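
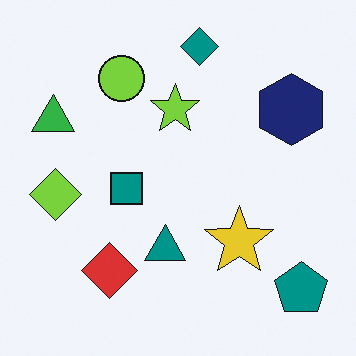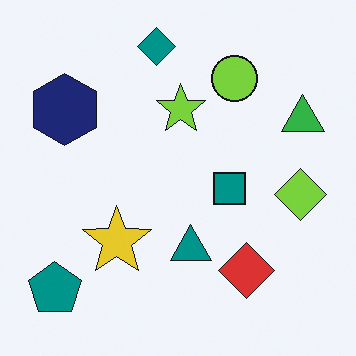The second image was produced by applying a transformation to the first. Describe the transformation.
The image was flipped horizontally (left ↔ right).

The green triangle is in the left of the first image and the right of the second — shapes on opposite sides of the vertical midline have swapped in a mirror flip.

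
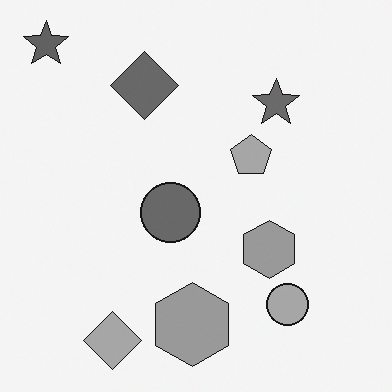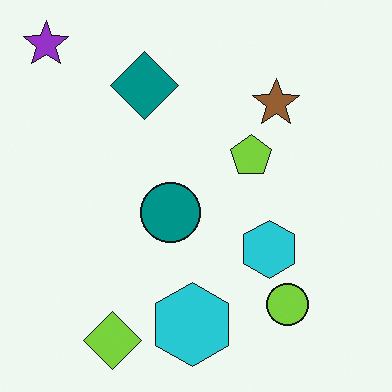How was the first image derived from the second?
Converted to grayscale.

All color is removed — every shape is now a shade of grey.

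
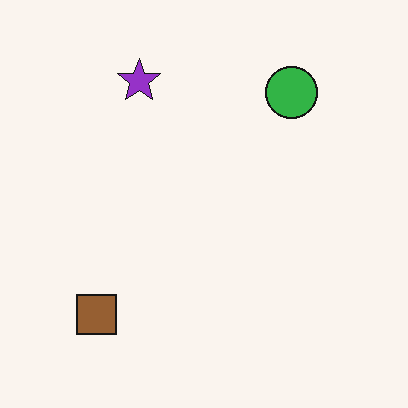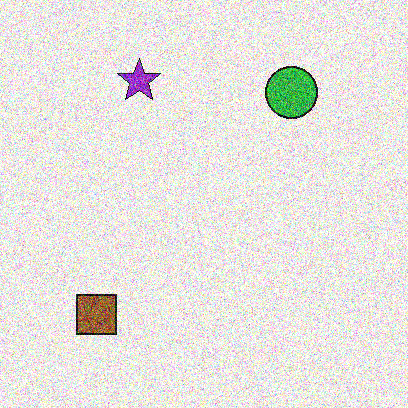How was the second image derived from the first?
The image was degraded with a thick layer of grain.

Random speckle covers the whole image, including the flat background.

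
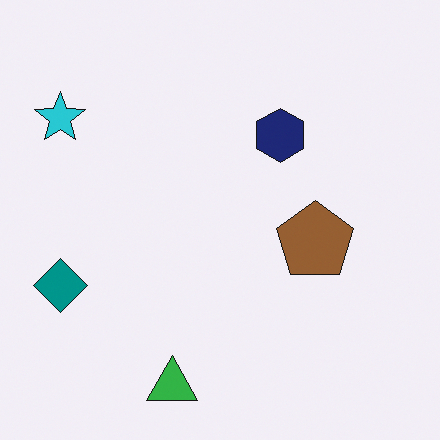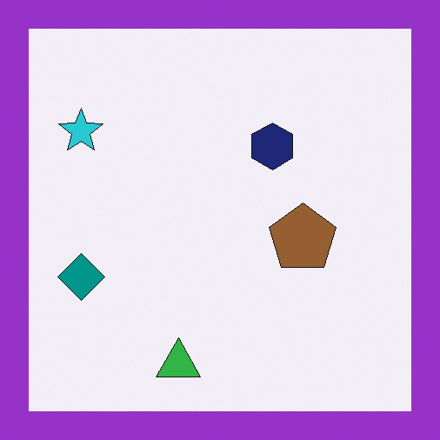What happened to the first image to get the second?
The second image is the first framed with a purple border.

A solid purple frame runs around the edge of the second image, with the content slightly shrunk inside it.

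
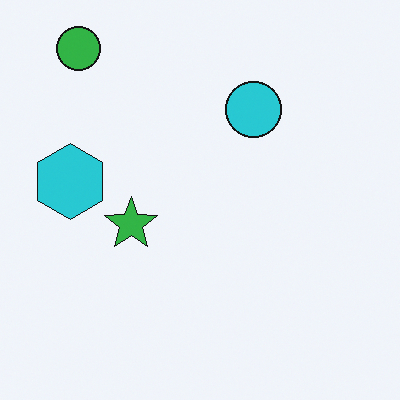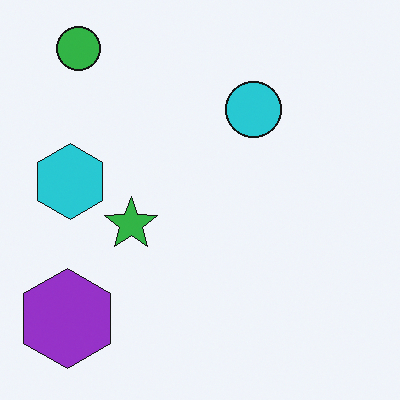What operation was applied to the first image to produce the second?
Overlaid with an additional purple hexagon.

A purple hexagon appears in the second image that is absent from the first.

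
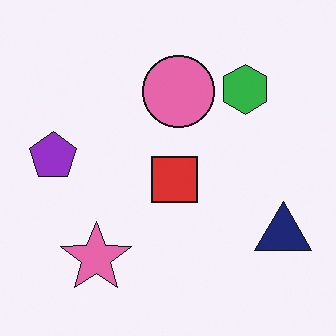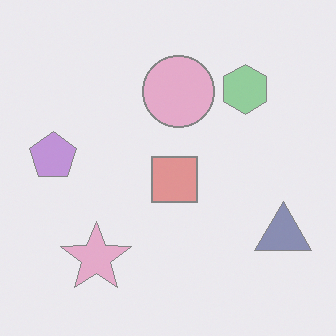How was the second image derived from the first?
It was given much lower contrast.

Tones are pushed toward mid-grey across the whole image — a global contrast change.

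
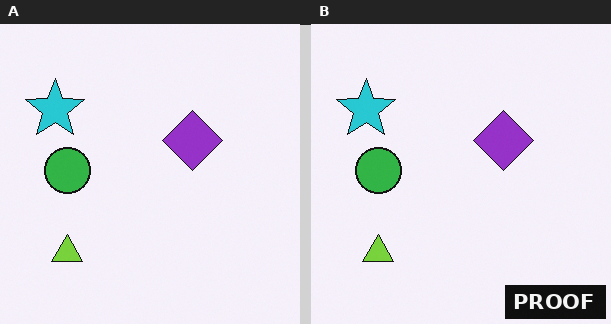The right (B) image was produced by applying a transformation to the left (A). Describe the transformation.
Watermarked with the text "PROOF" in the lower-right corner.

A dark label reading "PROOF" appears in the lower-right corner.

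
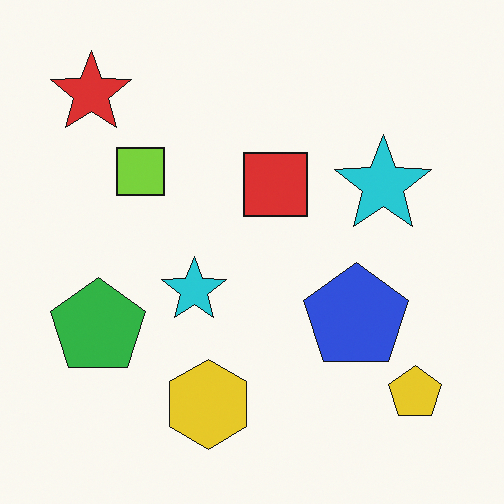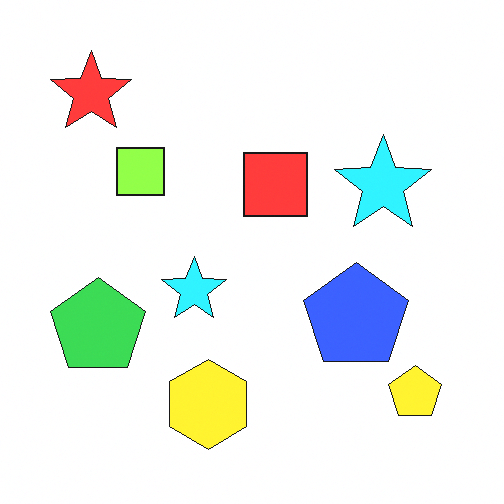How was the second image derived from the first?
Brightened a little.

Every pixel — background and shapes alike — is uniformly brightened.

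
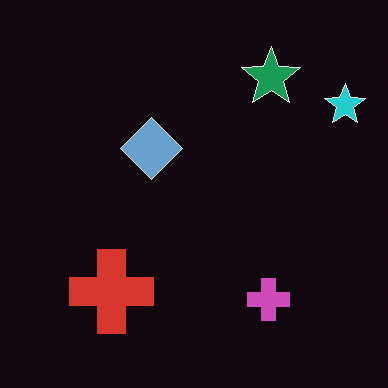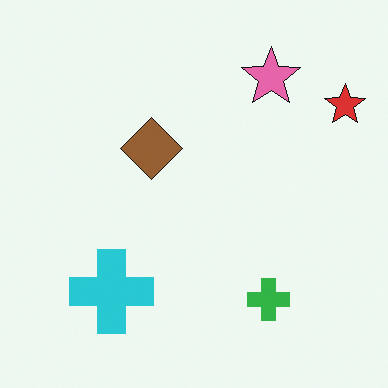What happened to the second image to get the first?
The transformation is: color-inverted (negative).

The light background has become dark and every shape's color is its complement — a photographic negative.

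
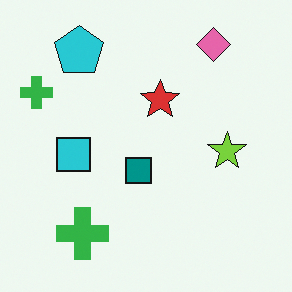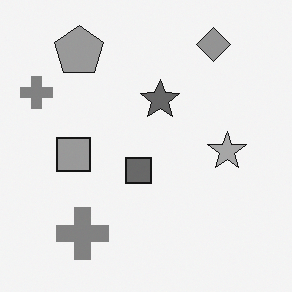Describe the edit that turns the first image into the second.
This is the original image converted to grayscale.

All color is removed — every shape is now a shade of grey.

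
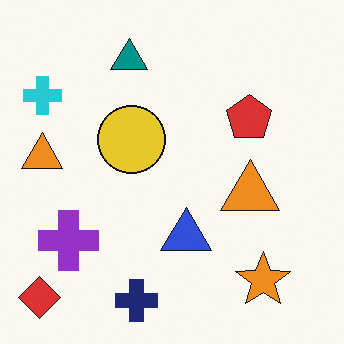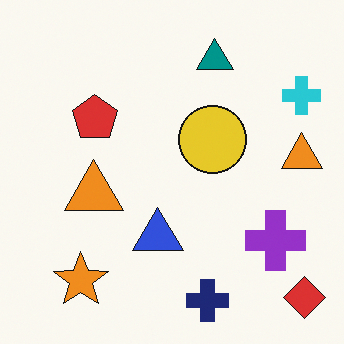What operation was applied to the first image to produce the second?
The transformation is: flipped horizontally (left ↔ right).

The red diamond is in the bottom-left of the first image and the bottom-right of the second — shapes on opposite sides of the vertical midline have swapped in a mirror flip.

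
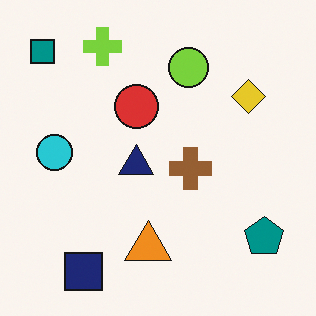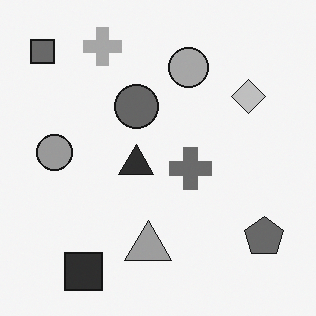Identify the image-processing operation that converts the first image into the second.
The transformation is: converted to grayscale.

All color is removed — every shape is now a shade of grey.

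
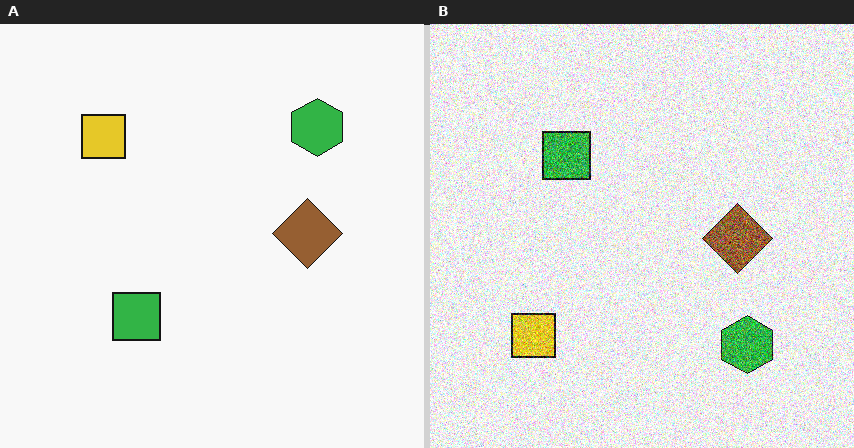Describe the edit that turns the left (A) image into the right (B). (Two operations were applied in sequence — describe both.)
This is the original image flipped vertically (top ↔ bottom), then degraded with a thick layer of grain.

The green hexagon is in the top-right of the left (A) image and the bottom-right of the right (B) — shapes on opposite sides of the horizontal midline have swapped in a mirror flip. Random speckle covers the whole image, including the flat background.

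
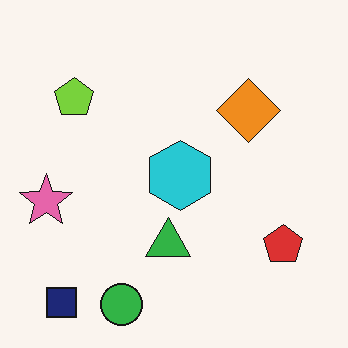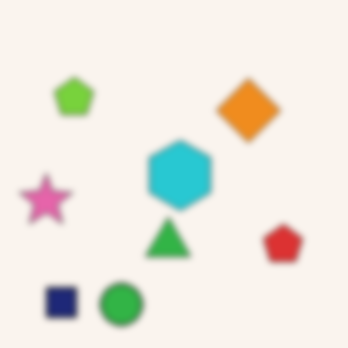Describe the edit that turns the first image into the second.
This is the original image noticeably gaussian-blurred.

Shape edges and outlines are uniformly softened across the whole image.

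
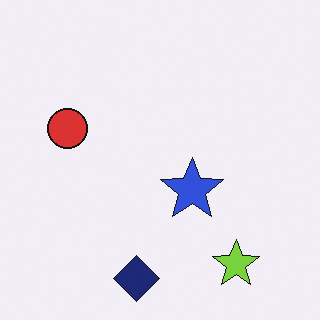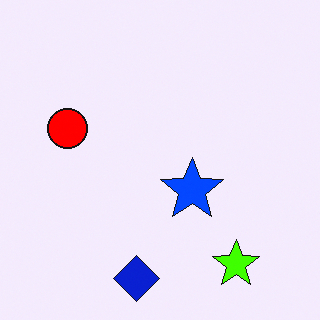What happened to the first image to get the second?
Heavily oversaturated.

All colors are more vivid — a global saturation change.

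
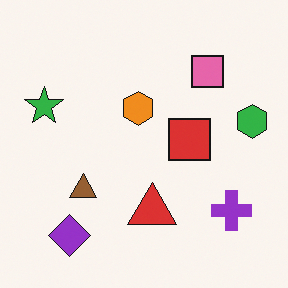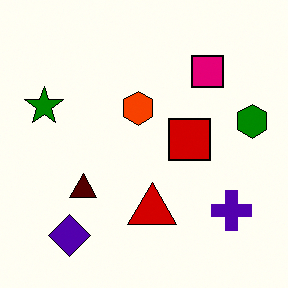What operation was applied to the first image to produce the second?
The transformation is: boosted in contrast.

Tones are pushed away from mid-grey across the whole image — a global contrast change.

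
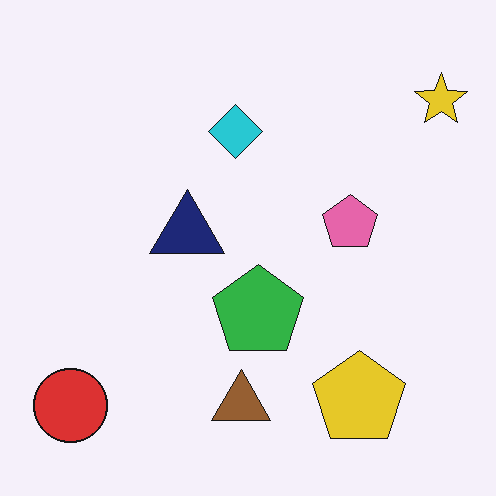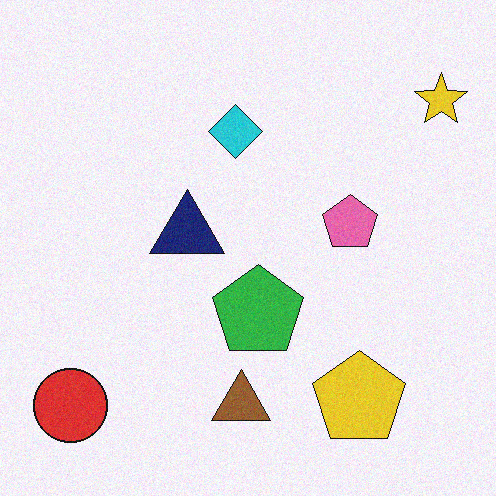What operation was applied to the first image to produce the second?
It was degraded with subtle gaussian noise.

Random speckle covers the whole image, including the flat background.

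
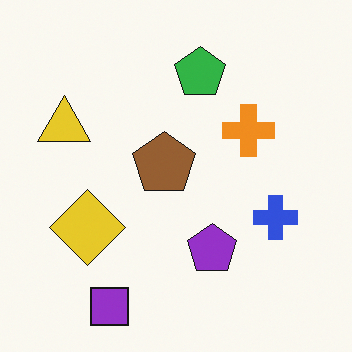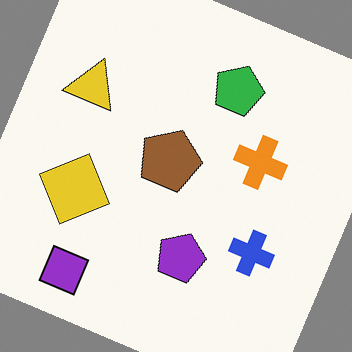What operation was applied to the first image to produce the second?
It was rotated clockwise by a clearly visible amount.

Every shape is tilted by the same angle and the image corners show triangular fill wedges — a whole-image rotation by a non-right angle.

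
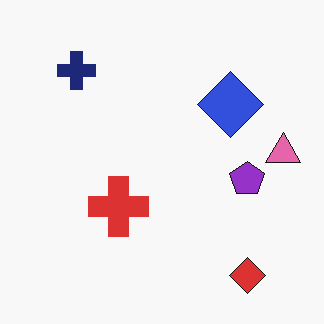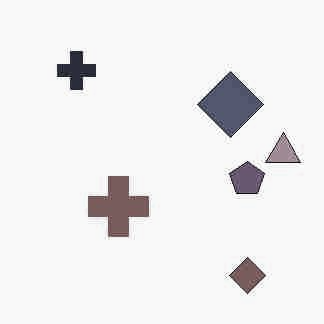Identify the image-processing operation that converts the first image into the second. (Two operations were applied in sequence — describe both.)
The transformation is: heavily JPEG-compressed with obvious blocking artifacts, then made much more muted (saturation change).

Blocky 8×8 compression artifacts appear around shape edges and the flat background shows ringing — characteristic JPEG degradation. All colors are more muted and greyish — a global saturation change.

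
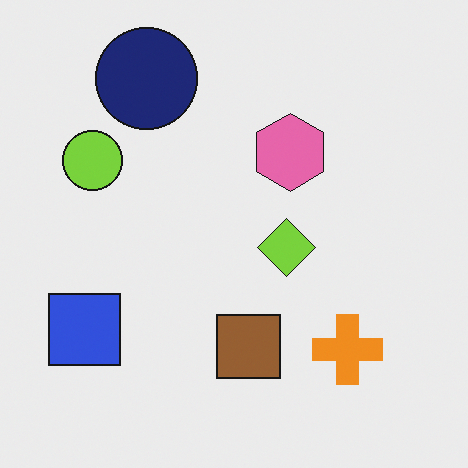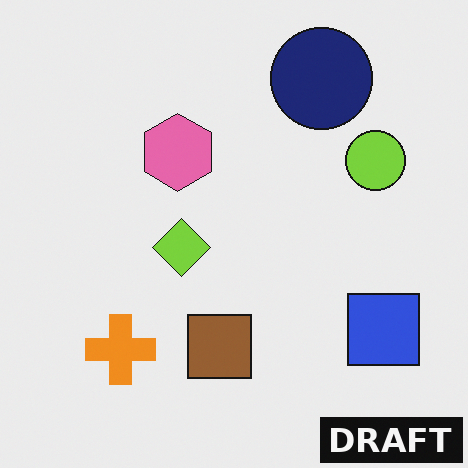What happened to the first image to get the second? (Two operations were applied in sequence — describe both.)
The second image is the first flipped horizontally (left ↔ right), then watermarked with the text "DRAFT" in the lower-right corner.

The blue square is in the bottom-left of the first image and the bottom-right of the second — shapes on opposite sides of the vertical midline have swapped in a mirror flip. A dark label reading "DRAFT" appears in the lower-right corner.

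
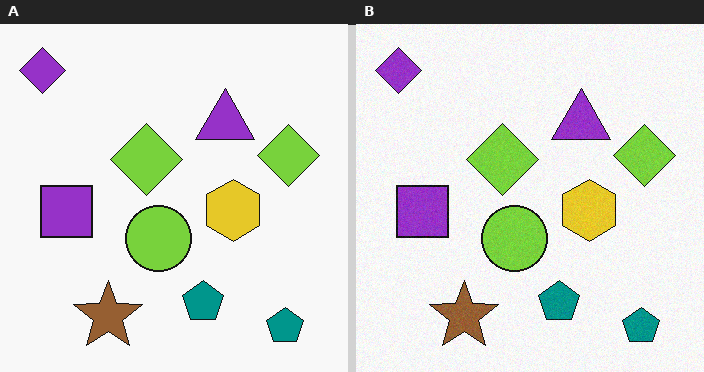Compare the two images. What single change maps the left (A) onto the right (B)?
This is the original image degraded with a light layer of grain.

Random speckle covers the whole image, including the flat background.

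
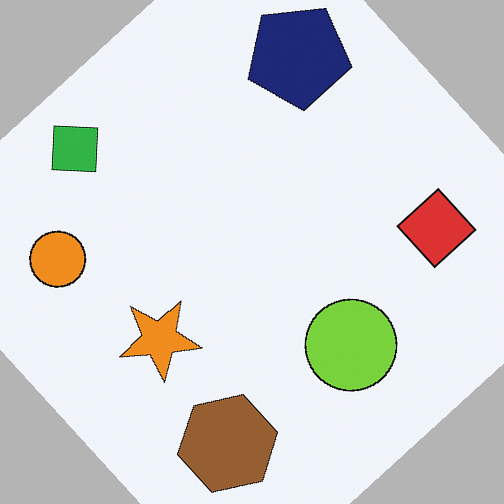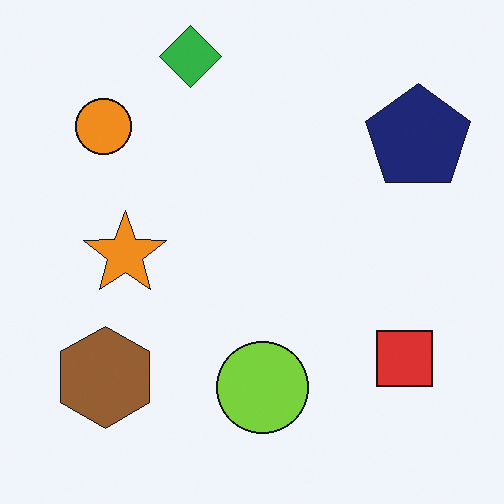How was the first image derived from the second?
The transformation is: rotated counter-clockwise by a large amount — several tens of degrees.

Every shape is tilted by the same angle and the image corners show triangular fill wedges — a whole-image rotation by a non-right angle.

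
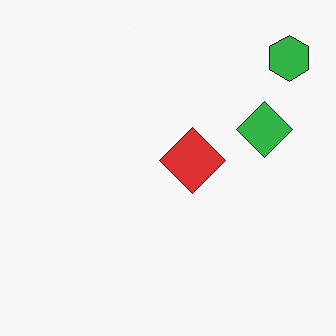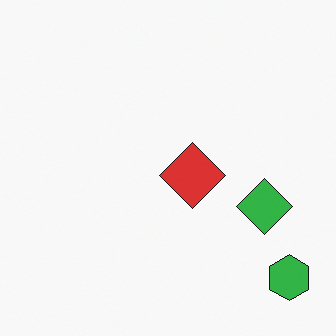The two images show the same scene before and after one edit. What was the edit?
This is the original image flipped vertically (top ↔ bottom).

The green hexagon is in the top-right of the first image and the bottom-right of the second — shapes on opposite sides of the horizontal midline have swapped in a mirror flip.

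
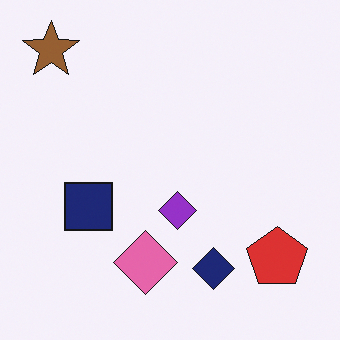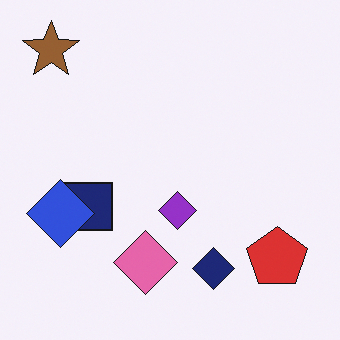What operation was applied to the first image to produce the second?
The image was overlaid with an additional blue diamond.

A blue diamond appears in the second image that is absent from the first.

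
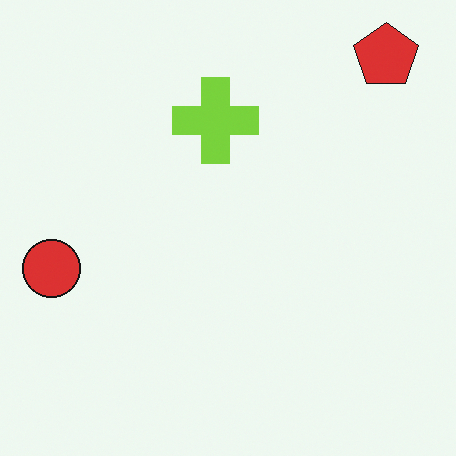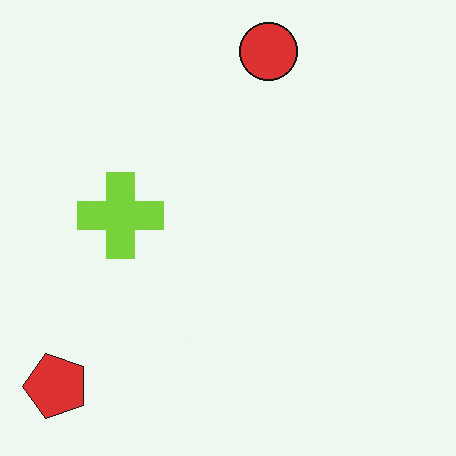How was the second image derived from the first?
It was transposed (reflected across the top-left ↔ bottom-right diagonal).

Shapes have swapped their row and column positions — what was in the top-right is now in the bottom-left — a diagonal reflection.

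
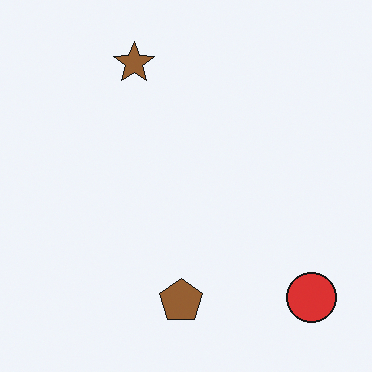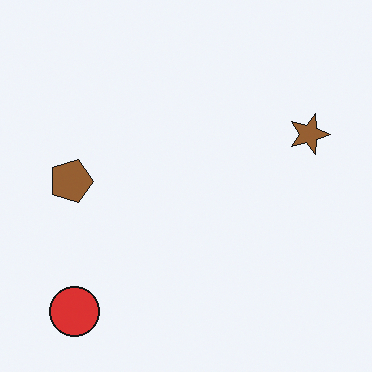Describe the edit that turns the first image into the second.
The second image is the first rotated 90° clockwise.

The red circle sits in the bottom-right of the first image and the bottom-left of the second — consistent with a whole-image 90° clockwise rotation.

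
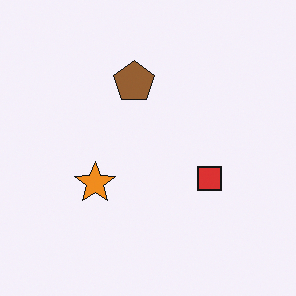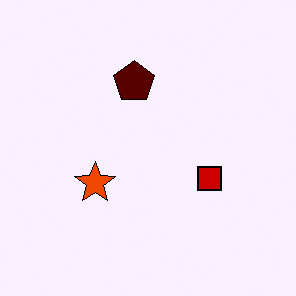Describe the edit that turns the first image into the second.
This is the original image boosted in contrast.

Tones are pushed away from mid-grey across the whole image — a global contrast change.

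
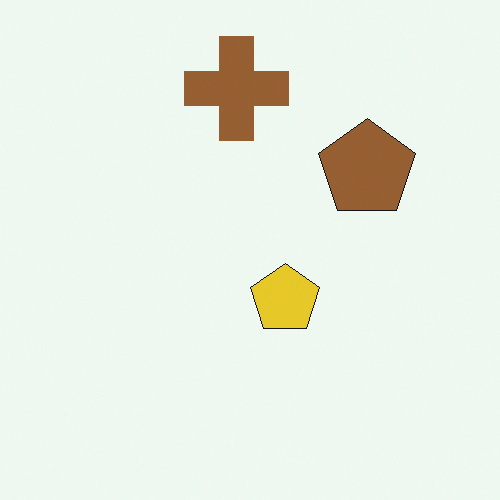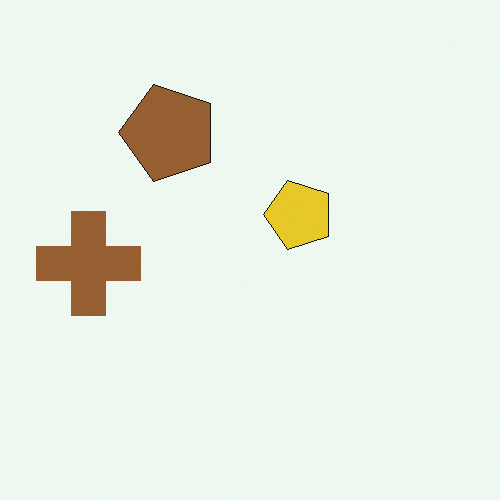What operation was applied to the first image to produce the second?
The second image is the first rotated 90° counter-clockwise.

The brown cross sits in the top of the first image and the left of the second — consistent with a whole-image 90° counter-clockwise rotation.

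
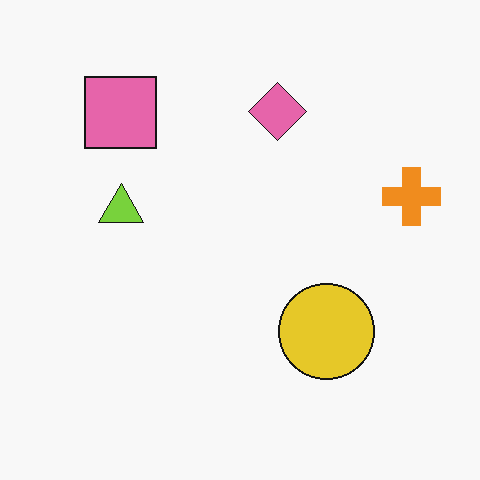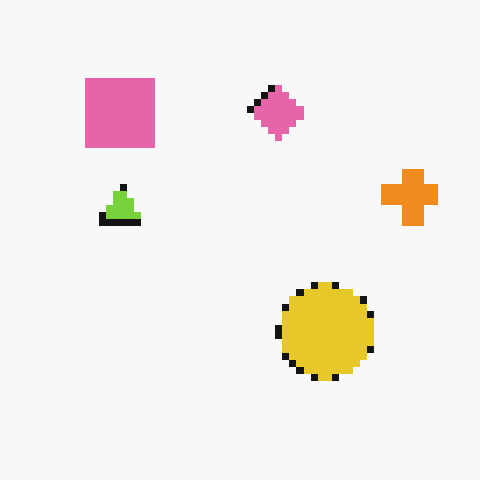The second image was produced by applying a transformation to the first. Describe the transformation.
Pixelated into visible square blocks.

Shapes are reduced to large square blocks; fine edges and outlines are lost — a downscale-then-upscale (mosaic) effect.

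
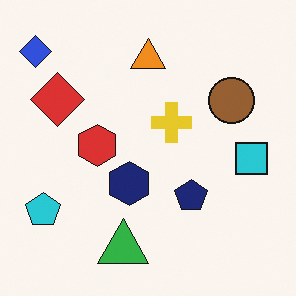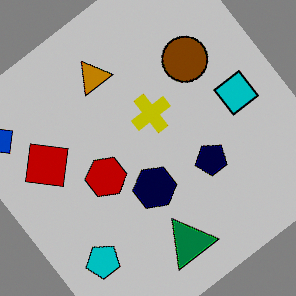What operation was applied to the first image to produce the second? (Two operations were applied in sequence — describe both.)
The second image is the first rotated counter-clockwise by a large amount — several tens of degrees, then aggressively posterized.

Every shape is tilted by the same angle and the image corners show triangular fill wedges — a whole-image rotation by a non-right angle. Each flat color has snapped to a coarser quantized level — most visibly, the near-white background has dropped to a flat grey.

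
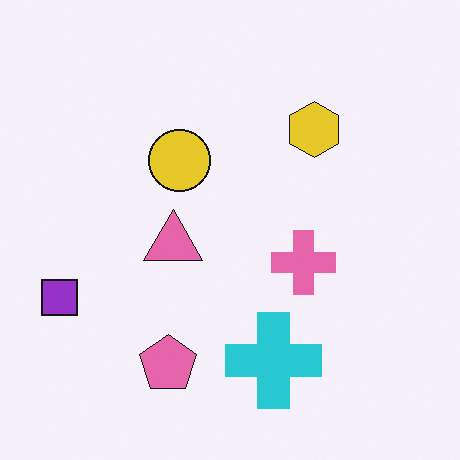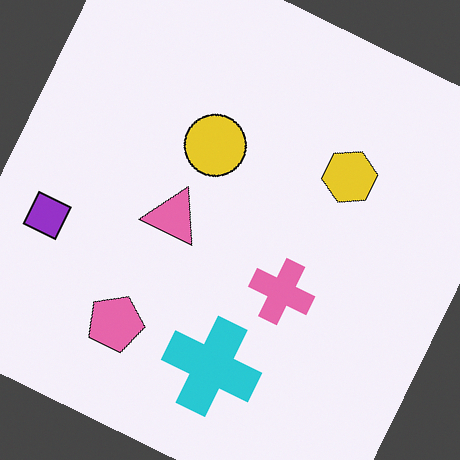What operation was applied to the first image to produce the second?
It was rotated clockwise by a moderate amount.

Every shape is tilted by the same angle and the image corners show triangular fill wedges — a whole-image rotation by a non-right angle.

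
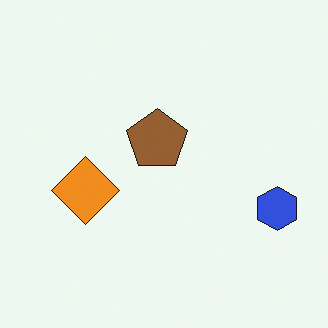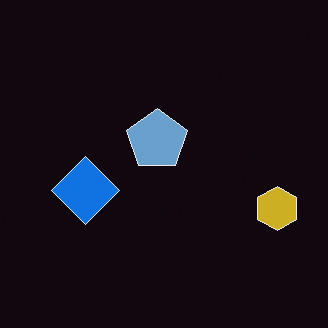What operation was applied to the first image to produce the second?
This is the original image color-inverted (negative).

The light background has become dark and every shape's color is its complement — a photographic negative.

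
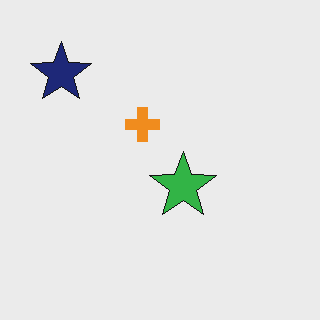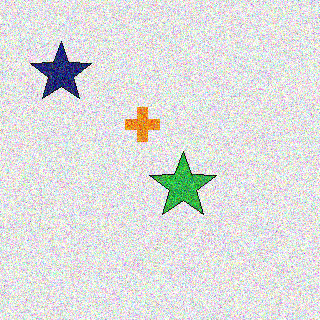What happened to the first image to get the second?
It was degraded with a thick layer of grain.

Random speckle covers the whole image, including the flat background.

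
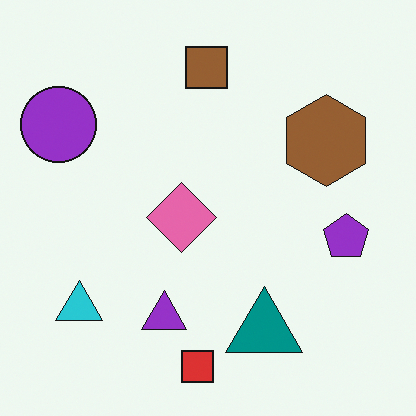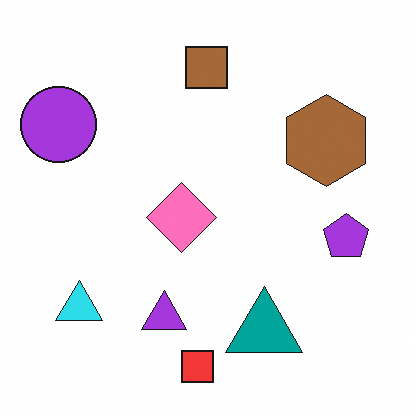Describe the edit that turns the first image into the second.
The image was slightly brightened.

Every pixel — background and shapes alike — is uniformly brightened.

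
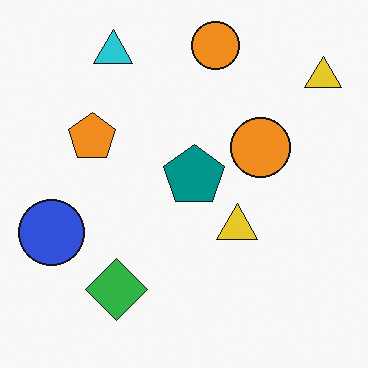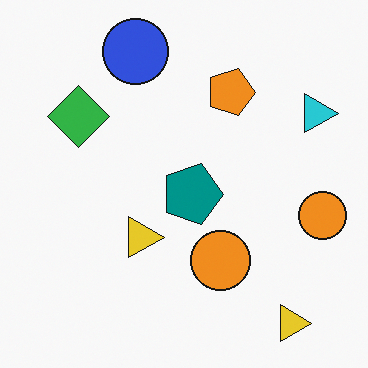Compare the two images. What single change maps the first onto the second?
The image was rotated 90° clockwise.

The cyan triangle sits in the top-left of the first image and the top-right of the second — consistent with a whole-image 90° clockwise rotation.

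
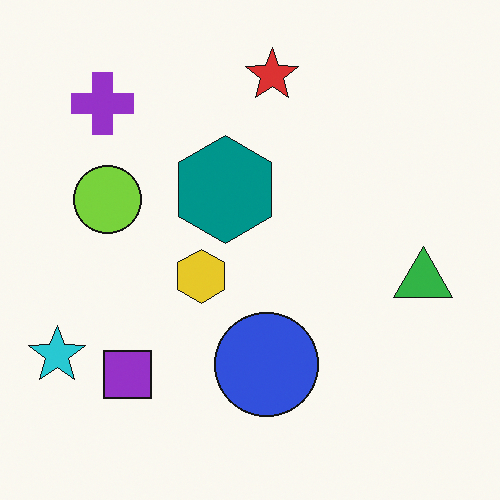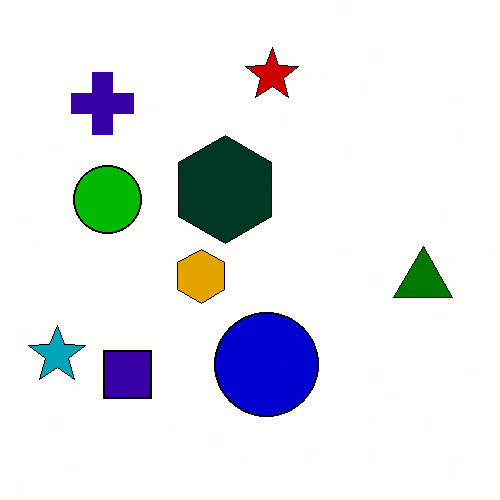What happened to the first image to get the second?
Boosted in contrast.

Tones are pushed away from mid-grey across the whole image — a global contrast change.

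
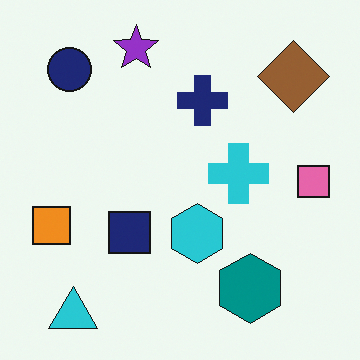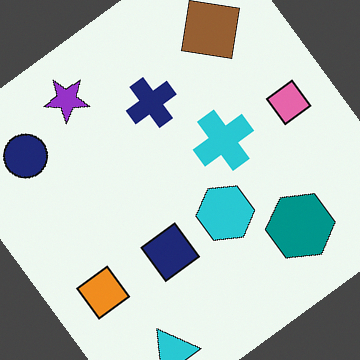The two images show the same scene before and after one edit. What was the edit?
The image was rotated counter-clockwise by a large amount — several tens of degrees.

Every shape is tilted by the same angle and the image corners show triangular fill wedges — a whole-image rotation by a non-right angle.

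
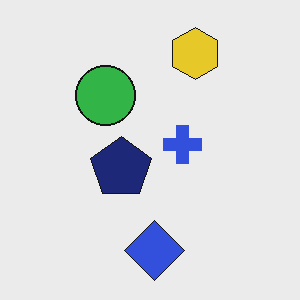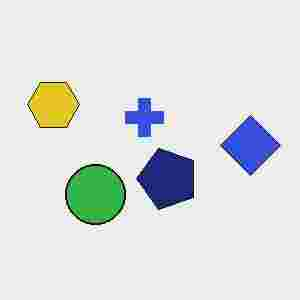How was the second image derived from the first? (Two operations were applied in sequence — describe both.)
The image was rotated 90° counter-clockwise, then heavily JPEG-compressed with obvious blocking artifacts.

The yellow hexagon sits in the top of the first image and the left of the second — consistent with a whole-image 90° counter-clockwise rotation. Blocky 8×8 compression artifacts appear around shape edges and the flat background shows ringing — characteristic JPEG degradation.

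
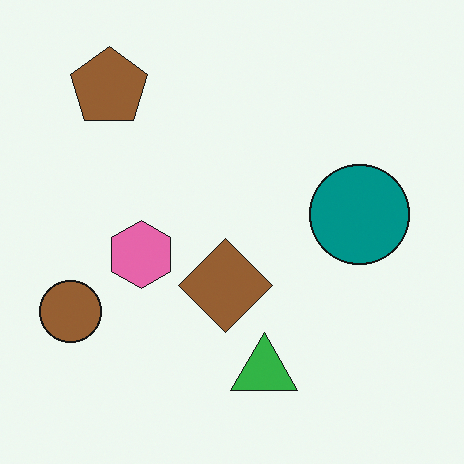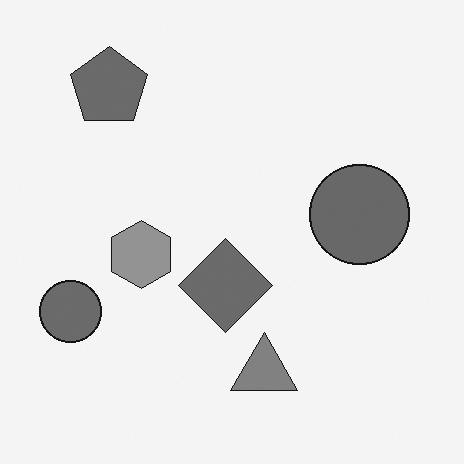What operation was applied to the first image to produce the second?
The transformation is: converted to grayscale.

All color is removed — every shape is now a shade of grey.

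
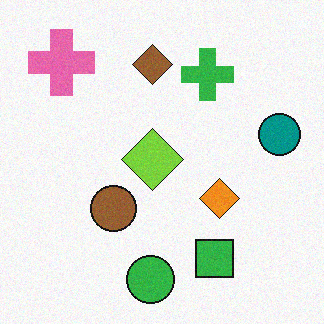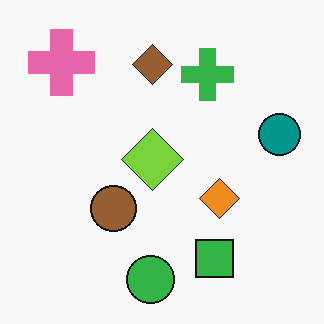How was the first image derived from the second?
This is the original image degraded with subtle gaussian noise.

Random speckle covers the whole image, including the flat background.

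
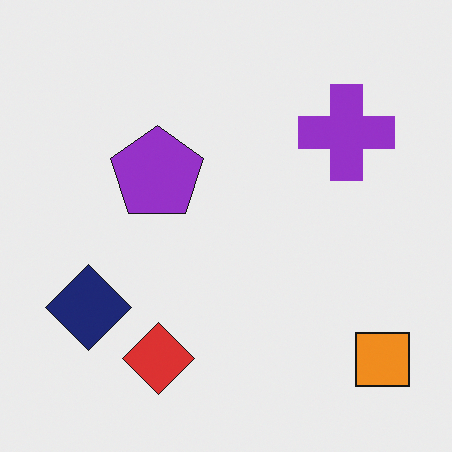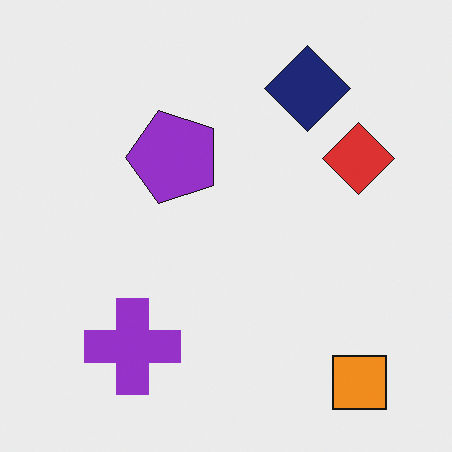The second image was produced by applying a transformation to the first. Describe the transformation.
The second image is the first transposed (reflected across the top-left ↔ bottom-right diagonal).

Shapes have swapped their row and column positions — what was in the top-right is now in the bottom-left — a diagonal reflection.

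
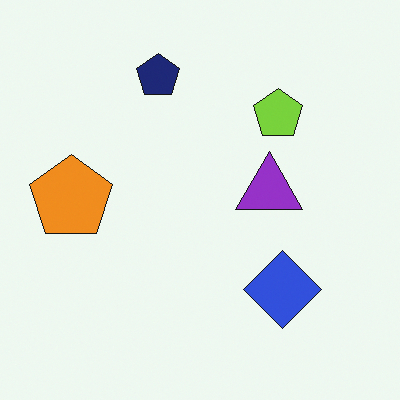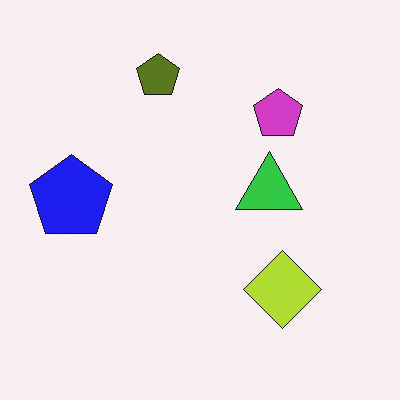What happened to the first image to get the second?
The image was hue-shifted by a large amount.

Every shape's color has rotated by the same amount around the hue wheel — a uniform hue shift.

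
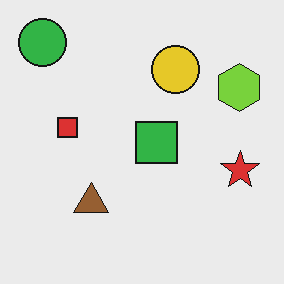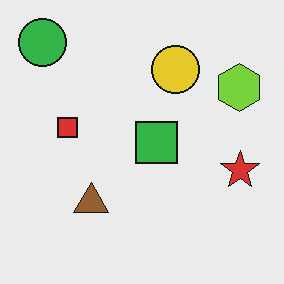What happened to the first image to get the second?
The image was JPEG-compressed with visible artifacts.

Blocky 8×8 compression artifacts appear around shape edges and the flat background shows ringing — characteristic JPEG degradation.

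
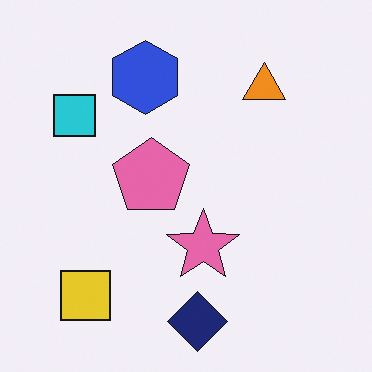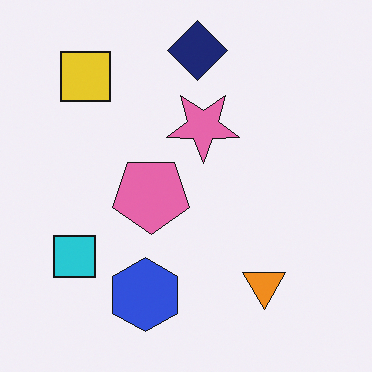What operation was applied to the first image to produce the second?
The image was flipped vertically (top ↔ bottom).

The navy diamond is in the bottom of the first image and the top of the second — shapes on opposite sides of the horizontal midline have swapped in a mirror flip.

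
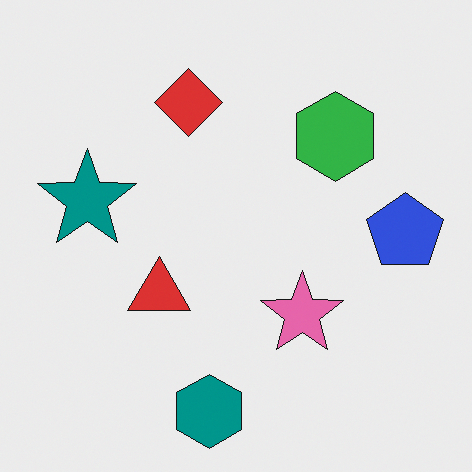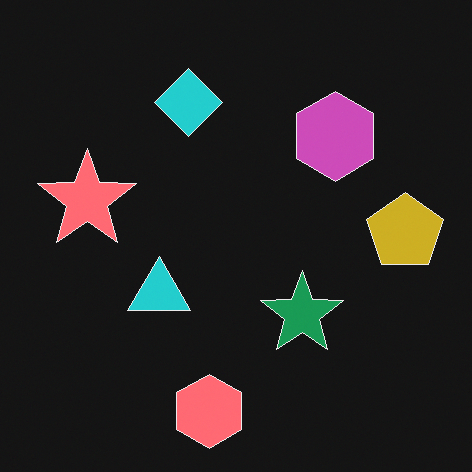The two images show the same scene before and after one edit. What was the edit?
The image was color-inverted (negative).

The light background has become dark and every shape's color is its complement — a photographic negative.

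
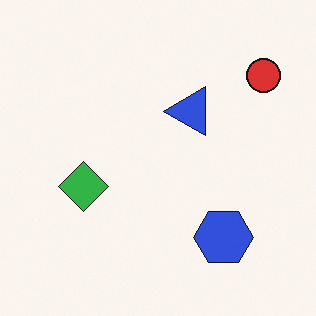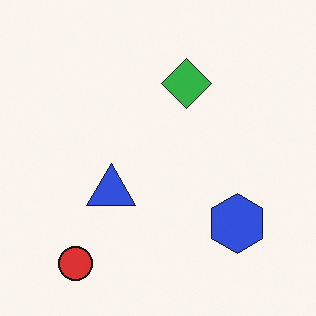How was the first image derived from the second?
It was transposed (reflected across the top-left ↔ bottom-right diagonal).

Shapes have swapped their row and column positions — what was in the top-right is now in the bottom-left — a diagonal reflection.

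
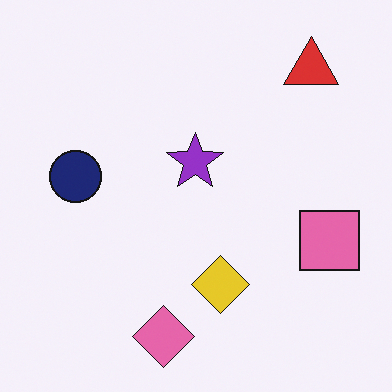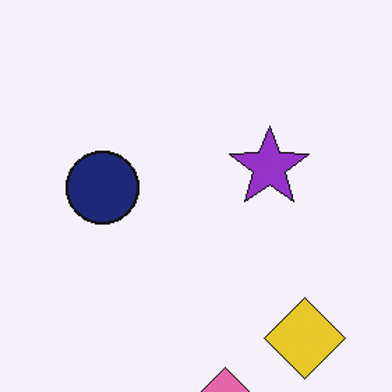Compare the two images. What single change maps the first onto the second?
The image was cropped to a modestly smaller region and rescaled.

The visible shapes are larger and the field of view is narrower; shapes near the original edges may be partly or wholly outside the frame — a crop-and-rescale.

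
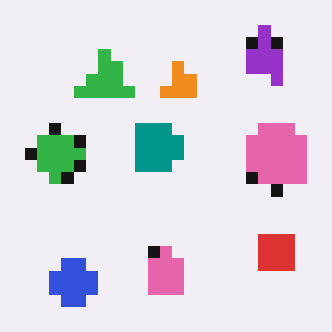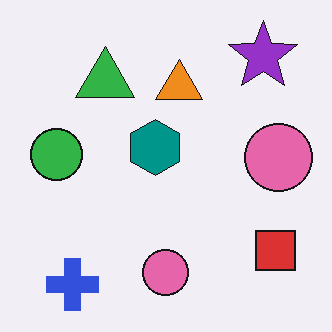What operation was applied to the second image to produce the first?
The transformation is: heavily pixelated into large blocks.

Shapes are reduced to large square blocks; fine edges and outlines are lost — a downscale-then-upscale (mosaic) effect.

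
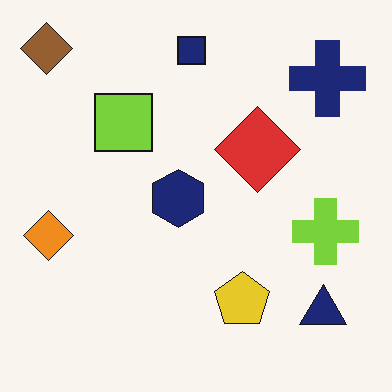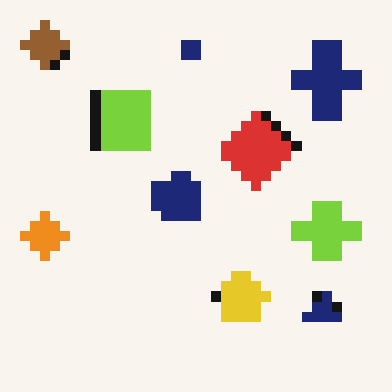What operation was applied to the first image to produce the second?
It was heavily pixelated into large blocks.

Shapes are reduced to large square blocks; fine edges and outlines are lost — a downscale-then-upscale (mosaic) effect.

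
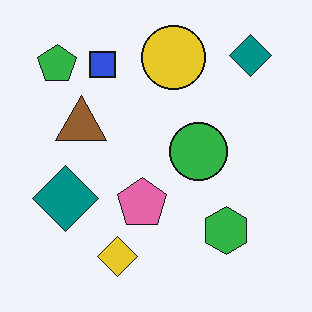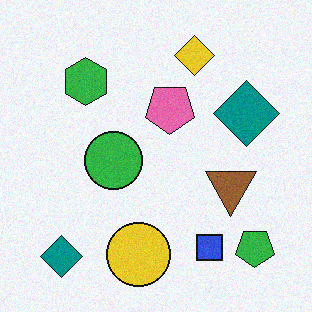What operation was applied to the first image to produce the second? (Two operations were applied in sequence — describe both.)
It was degraded with light additive noise, then rotated 180°.

Random speckle covers the whole image, including the flat background. The green pentagon sits in the top-left of the first image and the bottom-right of the second — consistent with a whole-image 180° rotation.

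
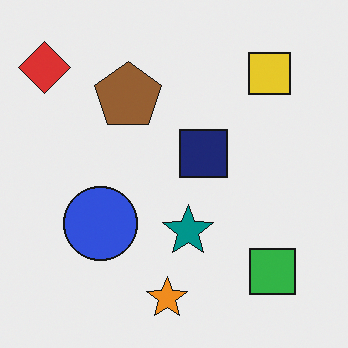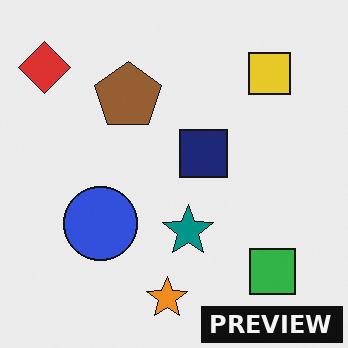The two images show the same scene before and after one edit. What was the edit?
This is the original image watermarked with the text "PREVIEW" in the lower-right corner.

A dark label reading "PREVIEW" appears in the lower-right corner.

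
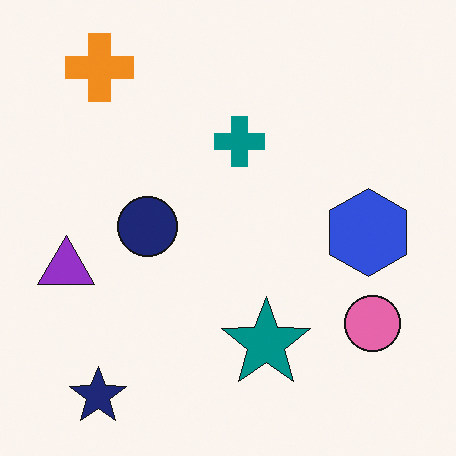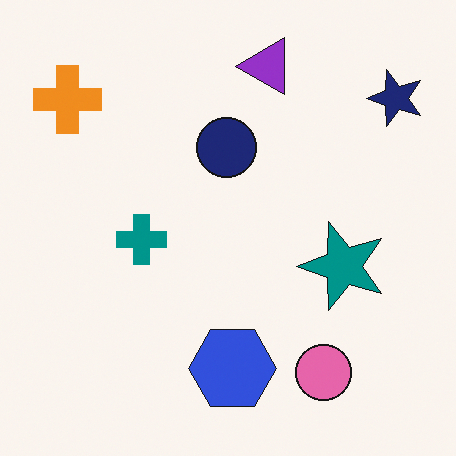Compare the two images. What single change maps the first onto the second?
The image was transposed (reflected across the top-left ↔ bottom-right diagonal).

Shapes have swapped their row and column positions — what was in the top-right is now in the bottom-left — a diagonal reflection.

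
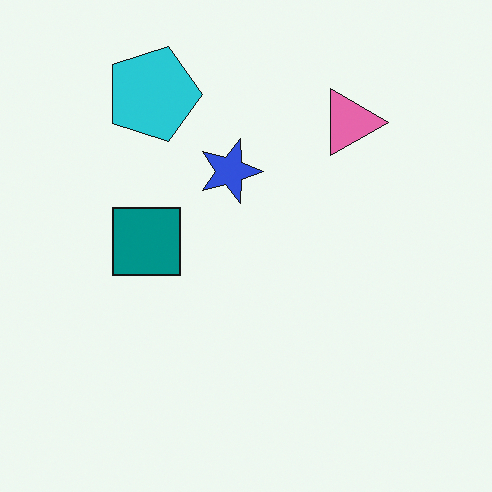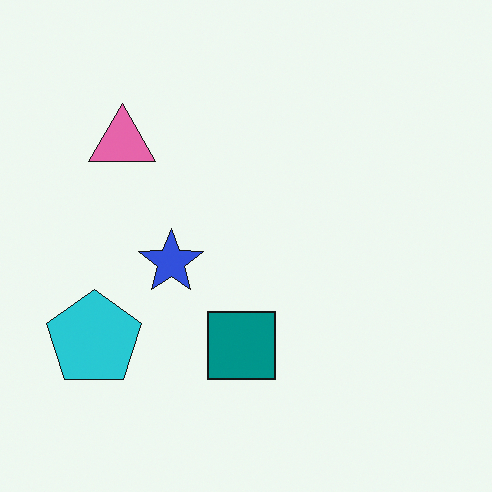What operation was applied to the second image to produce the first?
This is the original image rotated 90° clockwise.

The cyan pentagon sits in the bottom-left of the second image and the top-left of the first — consistent with a whole-image 90° clockwise rotation.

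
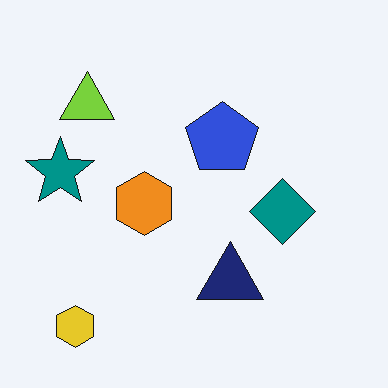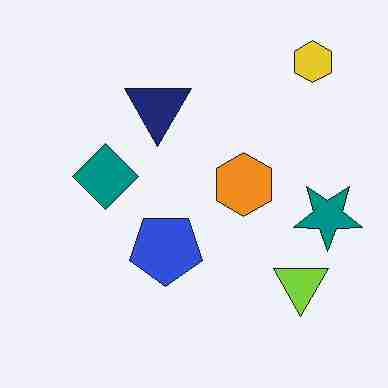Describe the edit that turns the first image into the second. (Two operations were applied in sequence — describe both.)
The second image is the first rotated 180°, then heavily JPEG-compressed with obvious blocking artifacts.

The yellow hexagon sits in the bottom-left of the first image and the top-right of the second — consistent with a whole-image 180° rotation. Blocky 8×8 compression artifacts appear around shape edges and the flat background shows ringing — characteristic JPEG degradation.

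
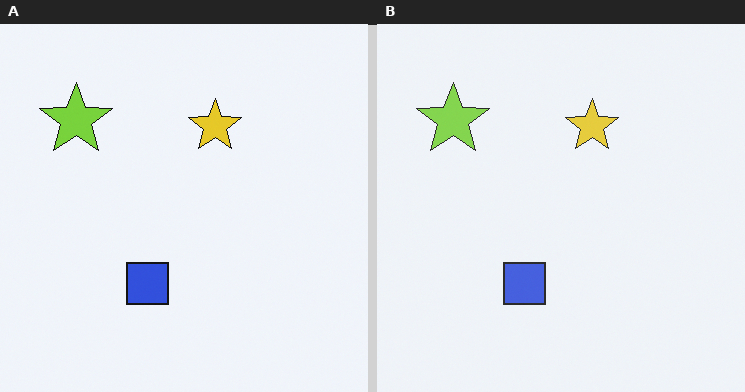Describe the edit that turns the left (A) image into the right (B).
It was given slightly reduced contrast.

Tones are pushed toward mid-grey across the whole image — a global contrast change.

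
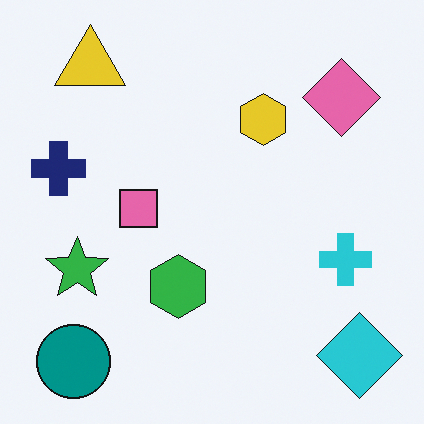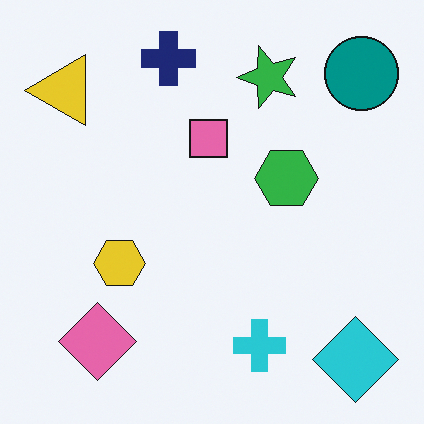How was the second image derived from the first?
The image was transposed (reflected across the top-left ↔ bottom-right diagonal).

Shapes have swapped their row and column positions — what was in the top-right is now in the bottom-left — a diagonal reflection.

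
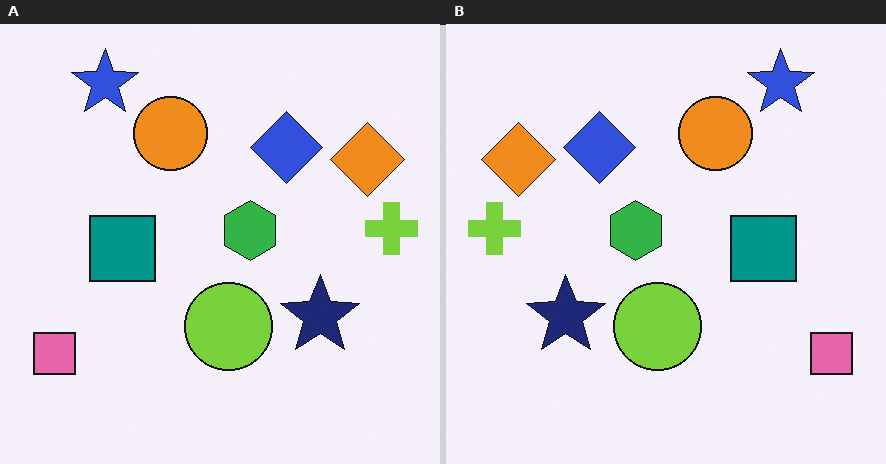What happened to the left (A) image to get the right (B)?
The right (B) image is the left (A) flipped horizontally (left ↔ right).

The lime cross is in the right of the left (A) image and the left of the right (B) — shapes on opposite sides of the vertical midline have swapped in a mirror flip.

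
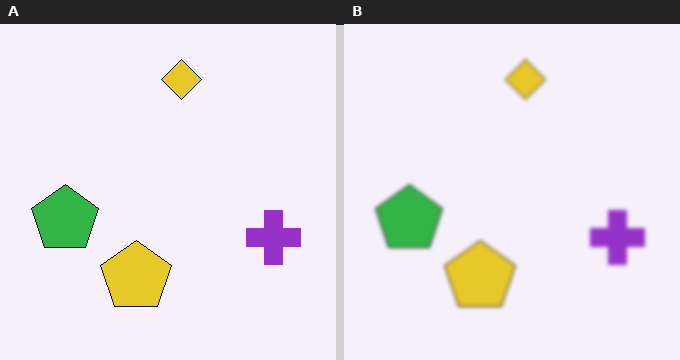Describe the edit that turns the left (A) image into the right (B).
It was slightly softened.

Shape edges and outlines are uniformly softened across the whole image.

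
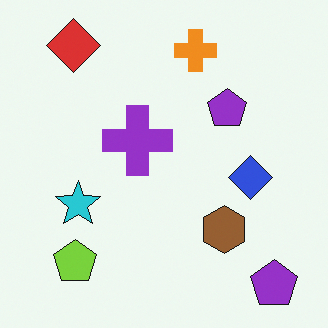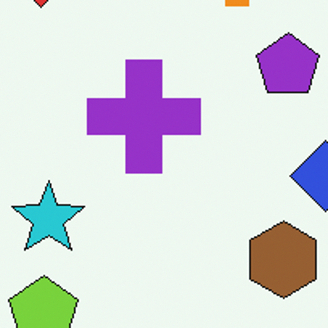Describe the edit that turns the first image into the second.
It was cropped to a modestly smaller region and rescaled.

The visible shapes are larger and the field of view is narrower; shapes near the original edges may be partly or wholly outside the frame — a crop-and-rescale.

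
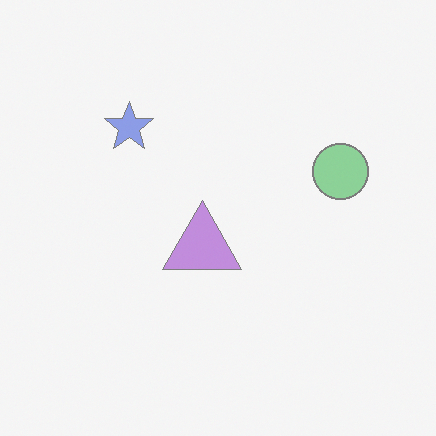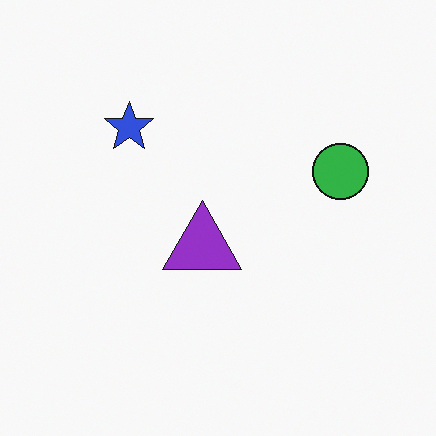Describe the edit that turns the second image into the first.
The transformation is: given much lower contrast.

Tones are pushed toward mid-grey across the whole image — a global contrast change.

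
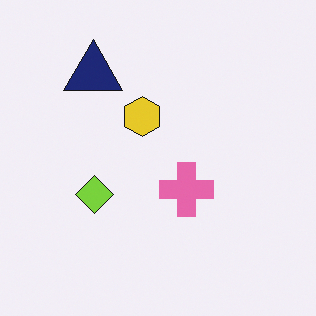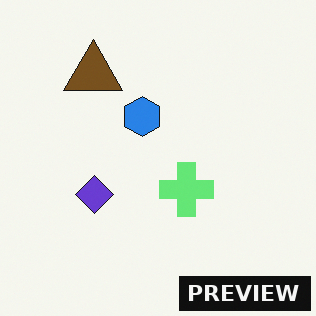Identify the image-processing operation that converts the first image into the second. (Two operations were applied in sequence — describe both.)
This is the original image hue-shifted by a large amount, then watermarked with the text "PREVIEW" in the lower-right corner.

Every shape's color has rotated by the same amount around the hue wheel — a uniform hue shift. A dark label reading "PREVIEW" appears in the lower-right corner.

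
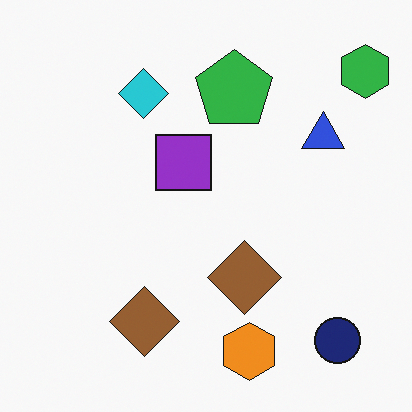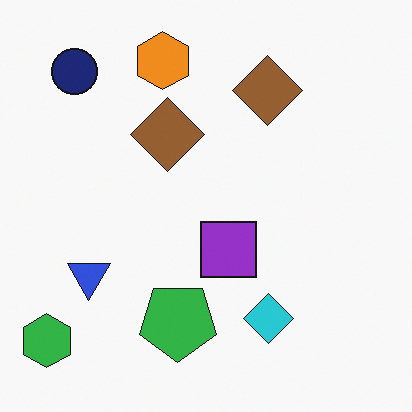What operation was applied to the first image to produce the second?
It was rotated 180°.

The green hexagon sits in the top-right of the first image and the bottom-left of the second — consistent with a whole-image 180° rotation.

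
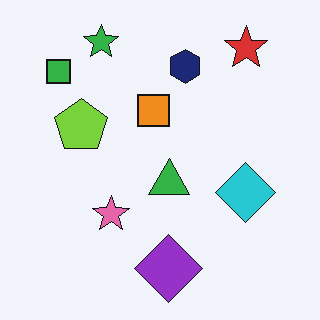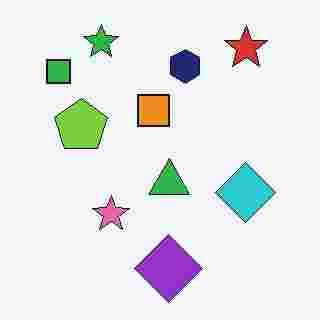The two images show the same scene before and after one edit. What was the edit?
Degraded with heavy JPEG compression.

Blocky 8×8 compression artifacts appear around shape edges and the flat background shows ringing — characteristic JPEG degradation.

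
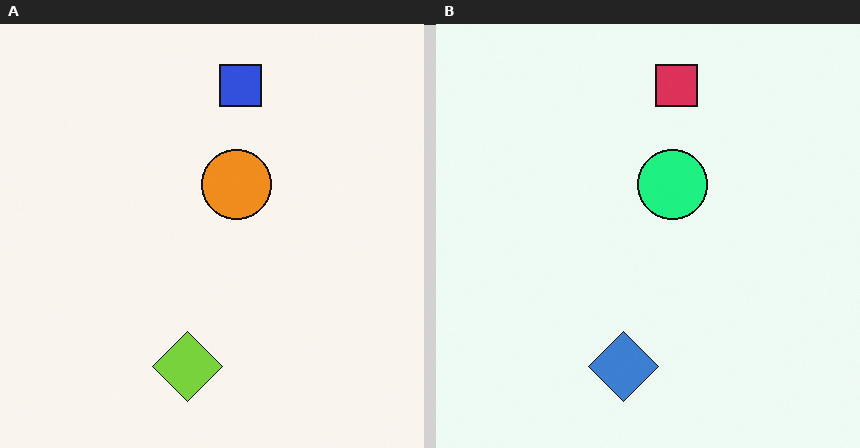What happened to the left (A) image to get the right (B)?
It was hue-shifted noticeably.

Every shape's color has rotated by the same amount around the hue wheel — a uniform hue shift.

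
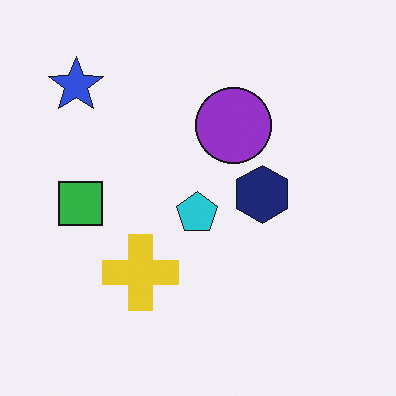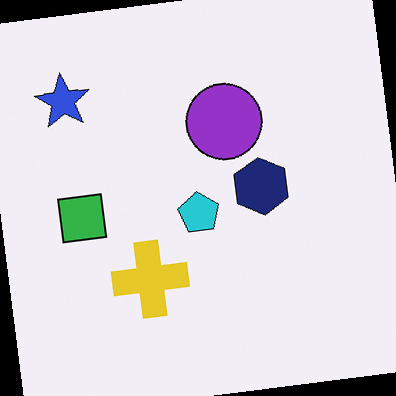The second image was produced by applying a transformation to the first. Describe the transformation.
The transformation is: rotated counter-clockwise by a small amount.

Every shape is tilted by the same angle and the image corners show triangular fill wedges — a whole-image rotation by a non-right angle.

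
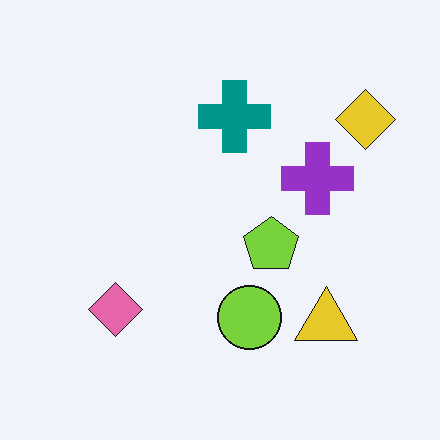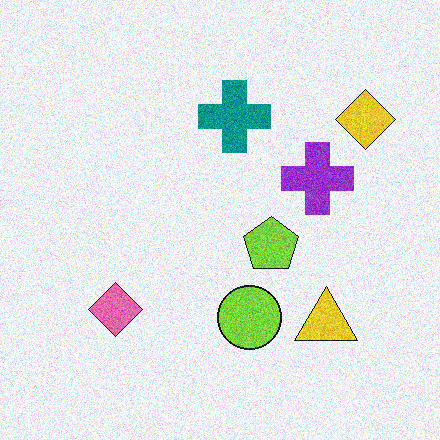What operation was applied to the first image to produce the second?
The second image is the first degraded with moderate additive noise.

Random speckle covers the whole image, including the flat background.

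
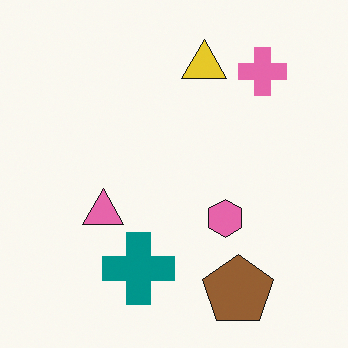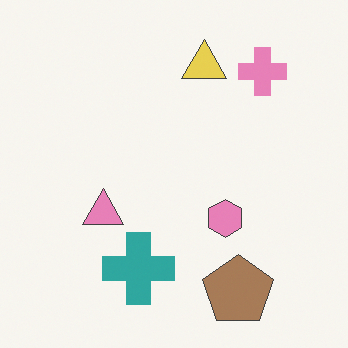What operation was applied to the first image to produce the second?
The image was given slightly reduced contrast.

Tones are pushed toward mid-grey across the whole image — a global contrast change.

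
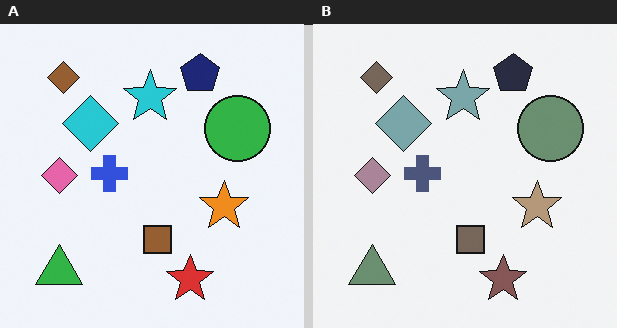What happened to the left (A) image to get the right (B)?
The transformation is: heavily desaturated.

All colors are more muted and greyish — a global saturation change.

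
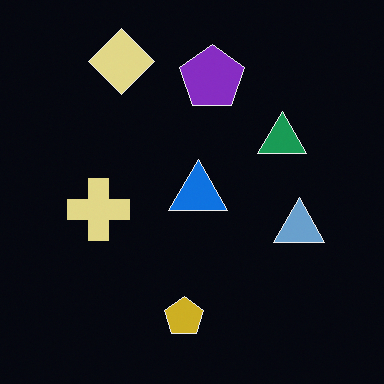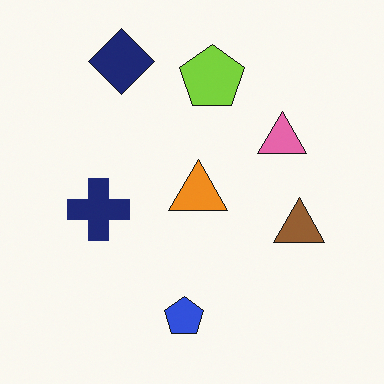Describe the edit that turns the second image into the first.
Color-inverted (negative).

The light background has become dark and every shape's color is its complement — a photographic negative.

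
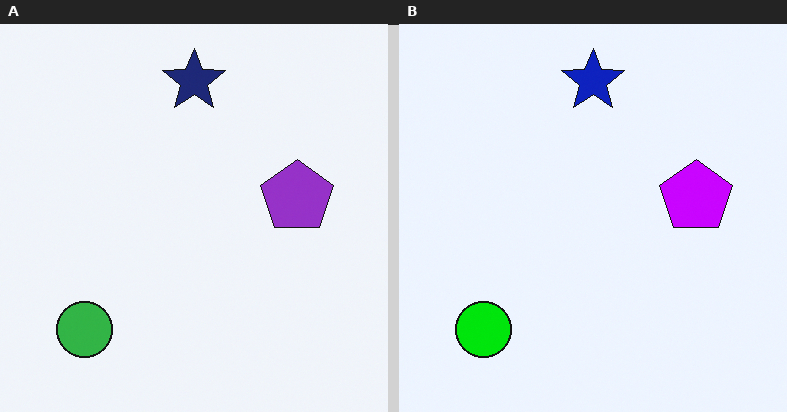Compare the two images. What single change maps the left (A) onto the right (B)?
Heavily oversaturated.

All colors are more vivid — a global saturation change.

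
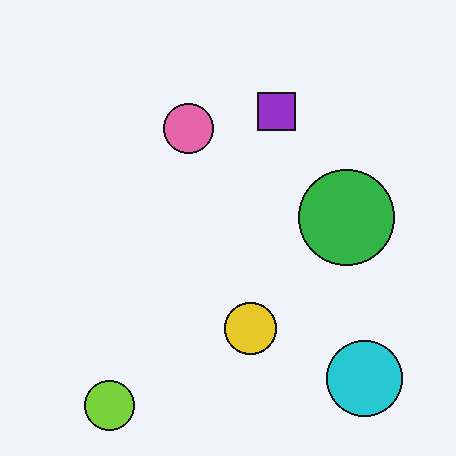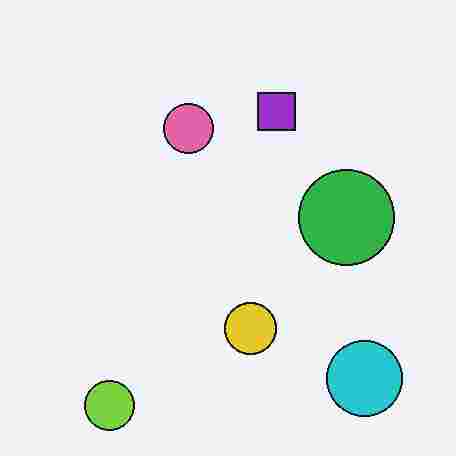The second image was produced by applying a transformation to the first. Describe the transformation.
Degraded with heavy JPEG compression.

Blocky 8×8 compression artifacts appear around shape edges and the flat background shows ringing — characteristic JPEG degradation.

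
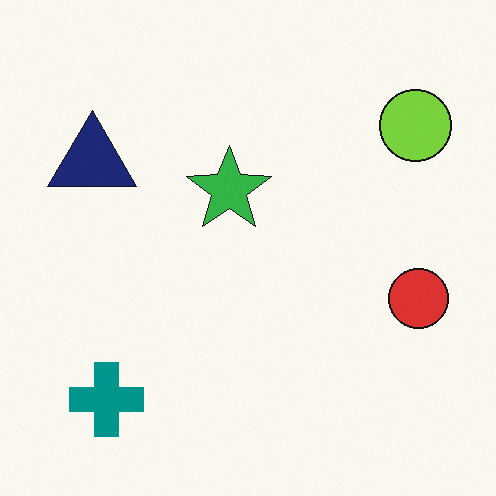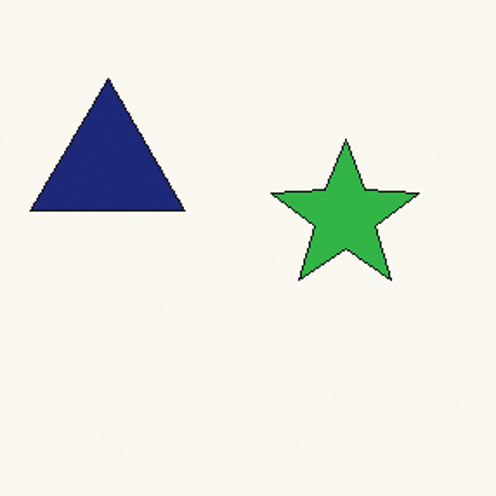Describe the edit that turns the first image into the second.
It was cropped to a noticeably smaller region and rescaled.

The visible shapes are larger and the field of view is narrower; shapes near the original edges may be partly or wholly outside the frame — a crop-and-rescale.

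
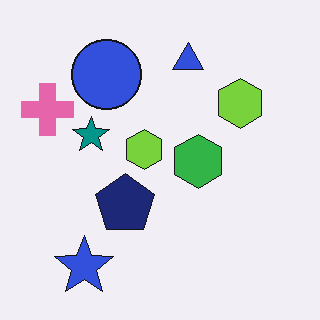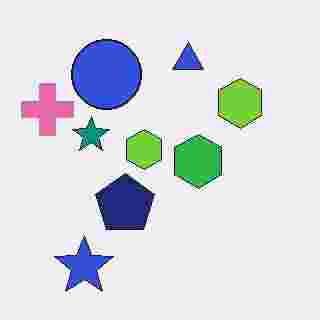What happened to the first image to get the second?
The image was heavily JPEG-compressed with obvious blocking artifacts.

Blocky 8×8 compression artifacts appear around shape edges and the flat background shows ringing — characteristic JPEG degradation.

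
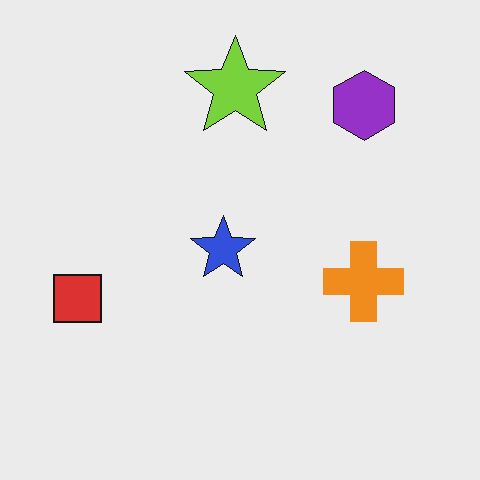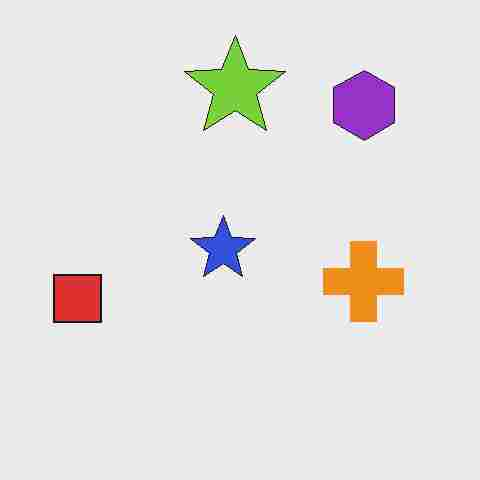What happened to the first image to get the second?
This is the original image degraded with heavy JPEG compression.

Blocky 8×8 compression artifacts appear around shape edges and the flat background shows ringing — characteristic JPEG degradation.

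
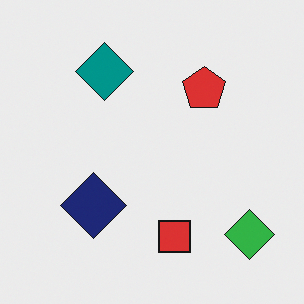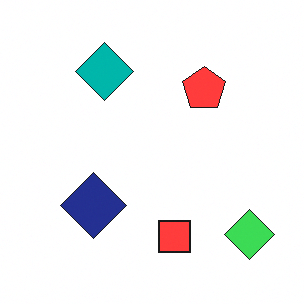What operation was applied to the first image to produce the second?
The second image is the first brightened a little.

Every pixel — background and shapes alike — is uniformly brightened.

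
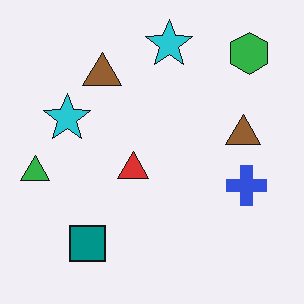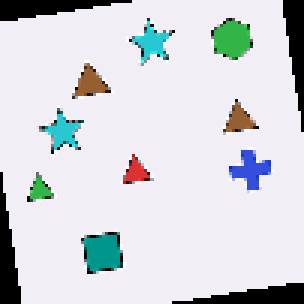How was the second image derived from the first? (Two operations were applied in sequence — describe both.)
The image was rotated counter-clockwise by a slight angle, then mildly pixelated.

Every shape is tilted by the same angle and the image corners show triangular fill wedges — a whole-image rotation by a non-right angle. Shapes are reduced to large square blocks; fine edges and outlines are lost — a downscale-then-upscale (mosaic) effect.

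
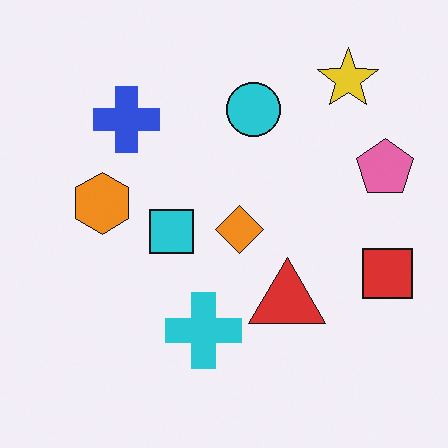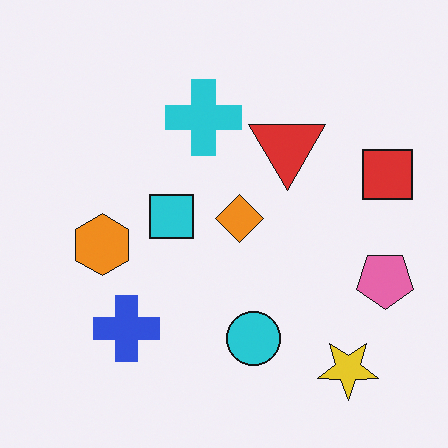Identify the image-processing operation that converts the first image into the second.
The image was flipped vertically (top ↔ bottom).

The yellow star is in the top-right of the first image and the bottom-right of the second — shapes on opposite sides of the horizontal midline have swapped in a mirror flip.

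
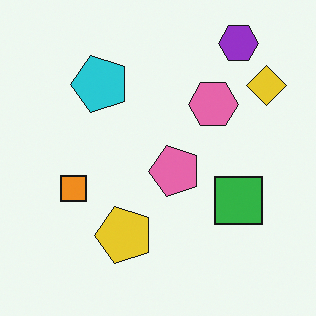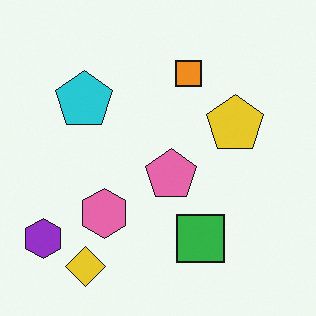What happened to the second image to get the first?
This is the original image transposed (reflected across the top-left ↔ bottom-right diagonal).

Shapes have swapped their row and column positions — what was in the top-right is now in the bottom-left — a diagonal reflection.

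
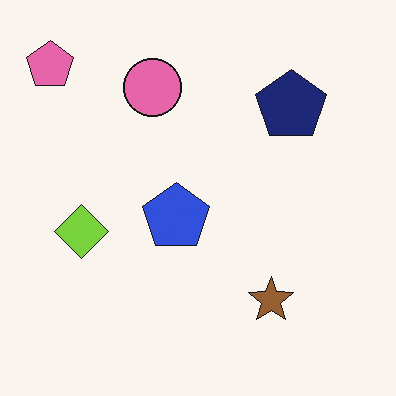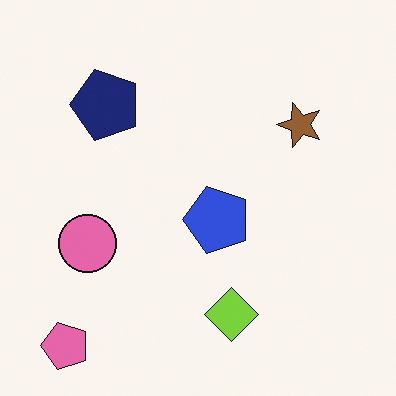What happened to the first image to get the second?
The transformation is: rotated 90° counter-clockwise.

The pink pentagon sits in the top-left of the first image and the bottom-left of the second — consistent with a whole-image 90° counter-clockwise rotation.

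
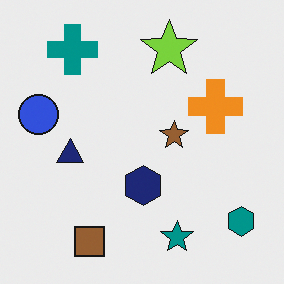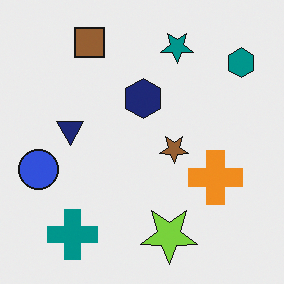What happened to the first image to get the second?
The image was flipped vertically (top ↔ bottom).

The brown square is in the bottom-left of the first image and the top-left of the second — shapes on opposite sides of the horizontal midline have swapped in a mirror flip.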